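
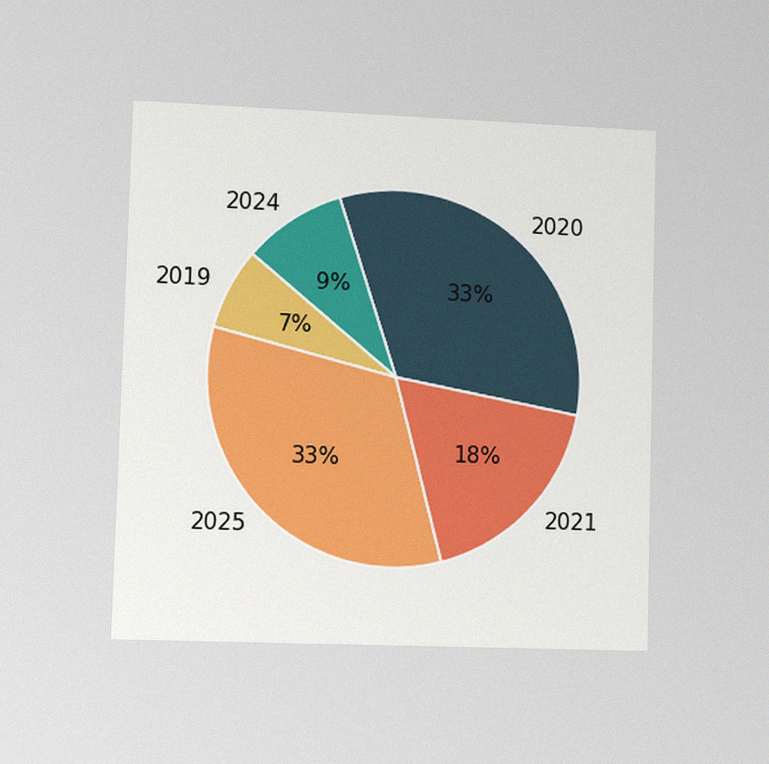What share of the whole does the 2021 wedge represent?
The chart is viewed slightly from the left, with some photo noise. The 2021 slice takes up 18% of the pie.

18%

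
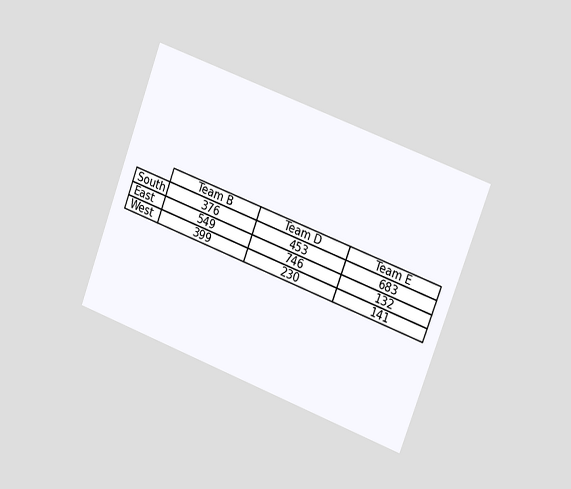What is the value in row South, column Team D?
The chart is tilted about 20° clockwise and viewed slightly from the right. The (South, Team D) cell reads 453.

453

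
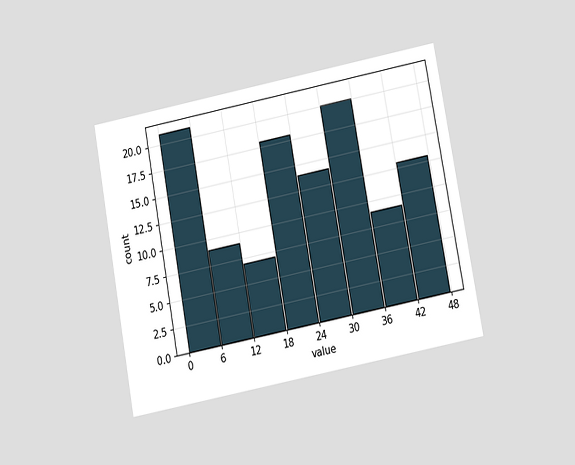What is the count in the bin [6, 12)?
The chart is tilted about 11° counter-clockwise and viewed at a slight angle. The [6, 12) bin has height 9.

9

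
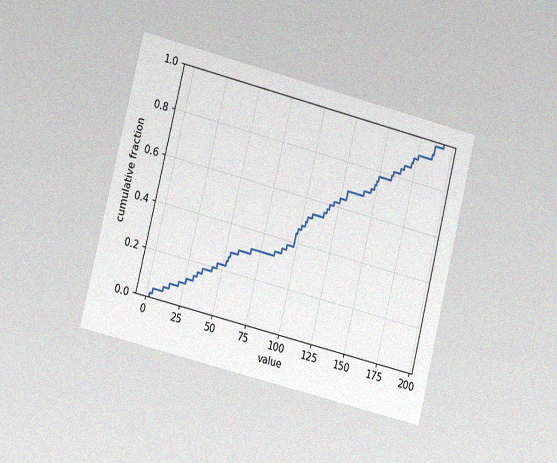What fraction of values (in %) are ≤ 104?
52%

The chart is tilted about 14° clockwise and viewed at a slight angle, with some photo noise. At x=104 the ECDF step is at 52%.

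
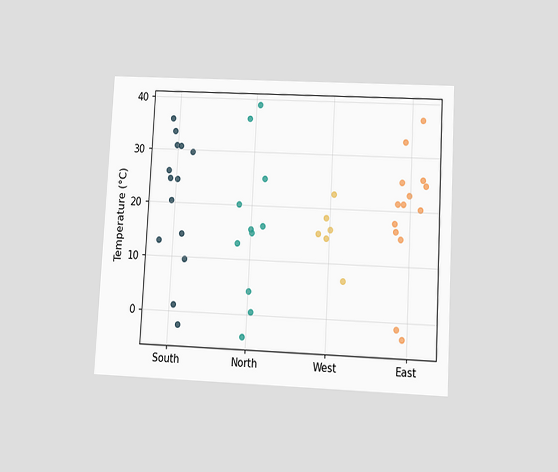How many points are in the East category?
The chart is tilted about 3° clockwise and viewed slightly from below. Counting the markers in the East column gives 14.

14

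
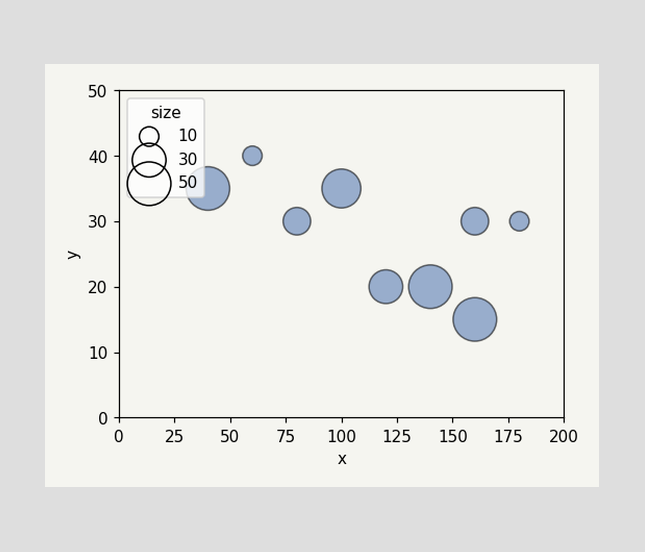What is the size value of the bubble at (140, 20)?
Matching the bubble at (140, 20) against the size legend gives 50.

50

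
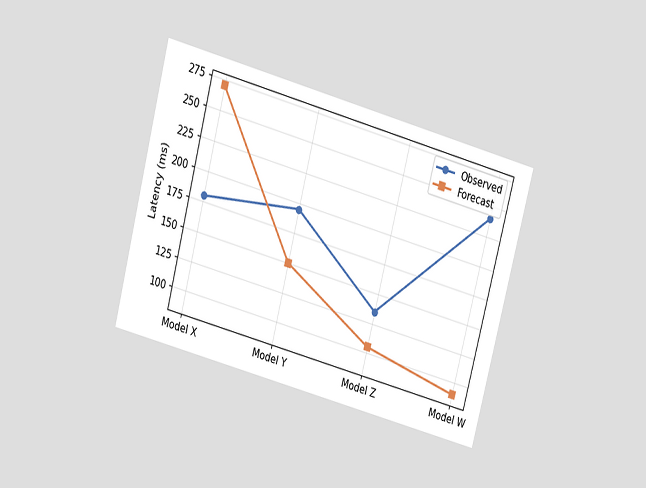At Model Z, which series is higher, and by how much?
Observed, by 30ms

The chart is tilted about 15° clockwise and viewed slightly from above. At Model Z, Observed sits above the other line by 30ms.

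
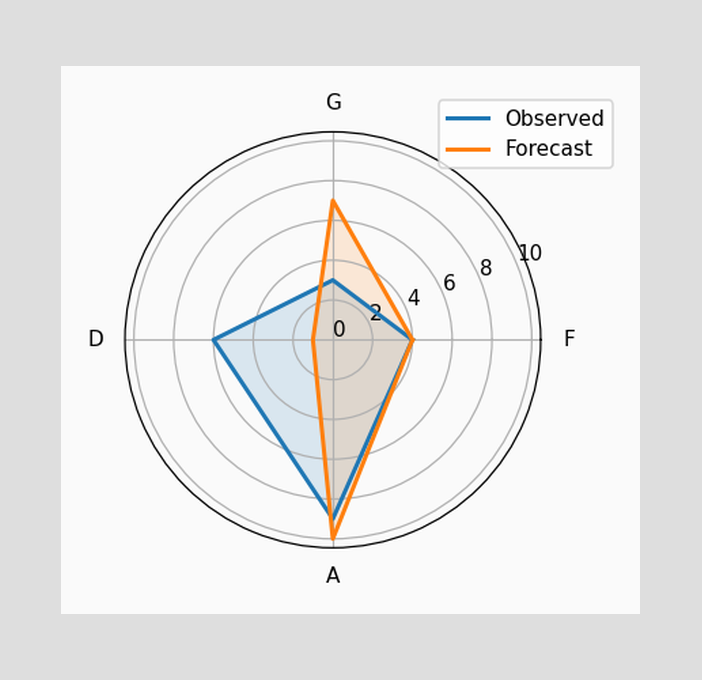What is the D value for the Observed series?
On the D axis, Observed reaches 6.

6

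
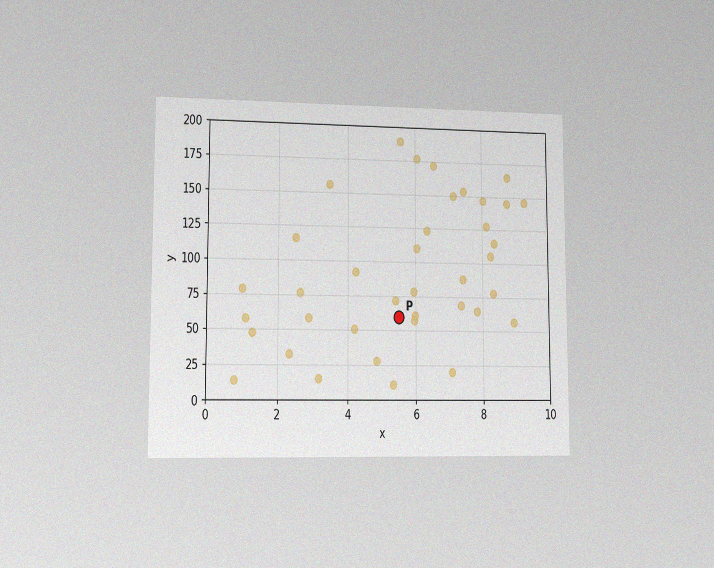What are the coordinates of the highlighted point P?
(5.5, 60)

The chart is viewed at a slight angle, with some photo noise. Following the gridlines from P to each axis, P sits at (5.5, 60).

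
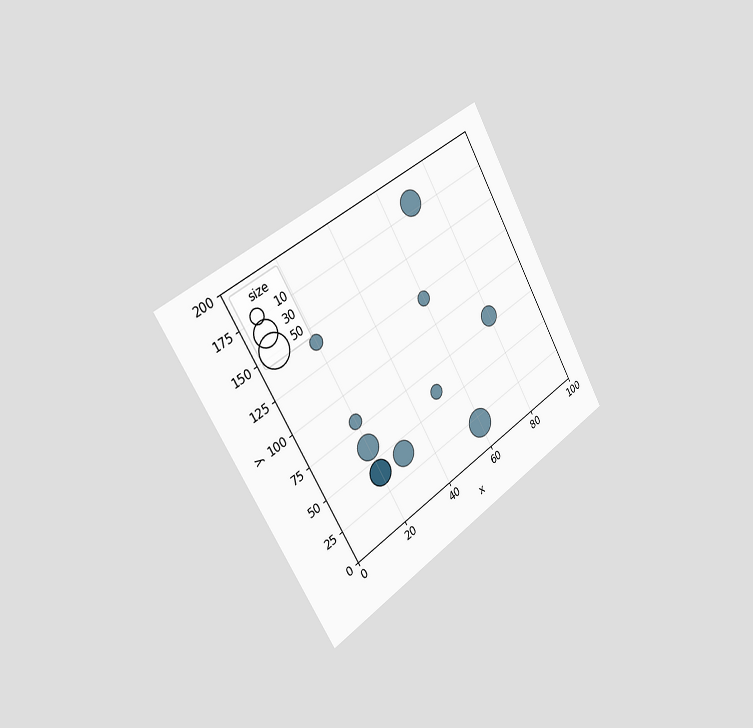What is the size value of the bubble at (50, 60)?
10

The chart is tilted about 31° counter-clockwise and viewed slightly from the left. Matching the bubble at (50, 60) against the size legend gives 10.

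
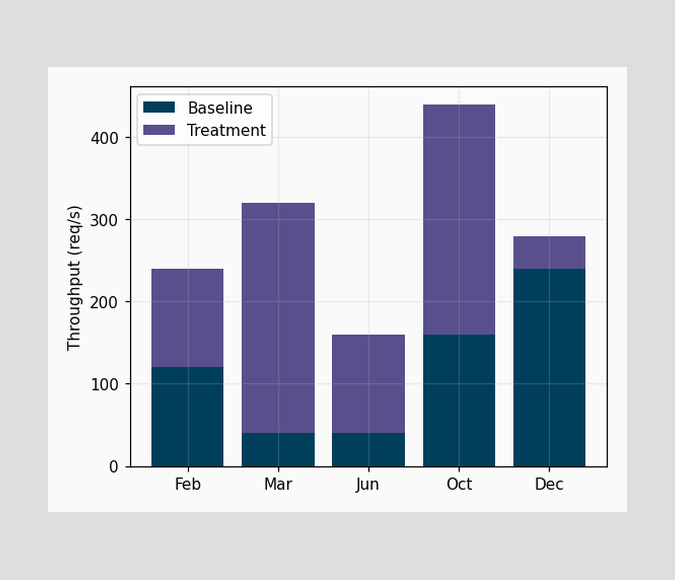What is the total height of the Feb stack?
The Feb stack's top reaches 240req/s on the y-axis.

240req/s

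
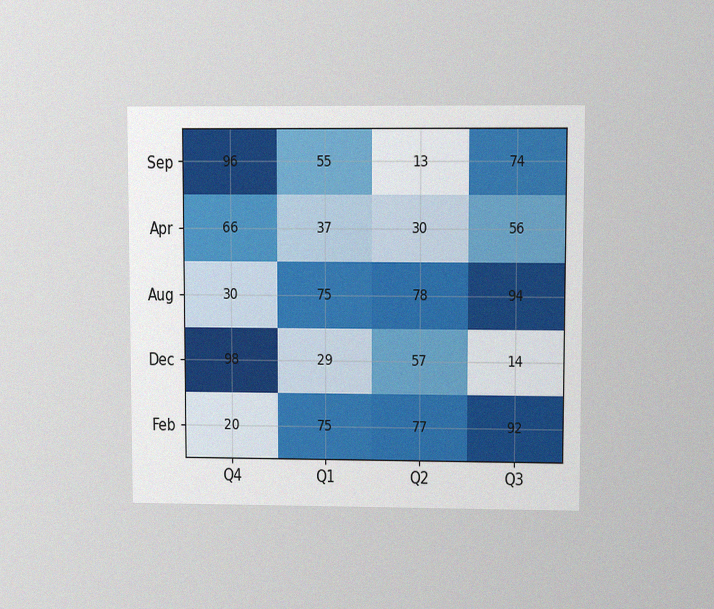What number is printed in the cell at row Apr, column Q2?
30

The chart is viewed at a slight angle, with some photo noise. The (Apr, Q2) cell reads 30.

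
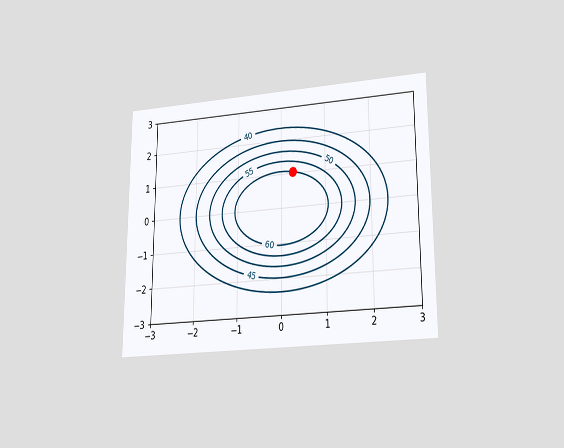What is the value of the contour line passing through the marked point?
60

The chart is viewed at a slight angle. The marked point sits on the contour labelled 60.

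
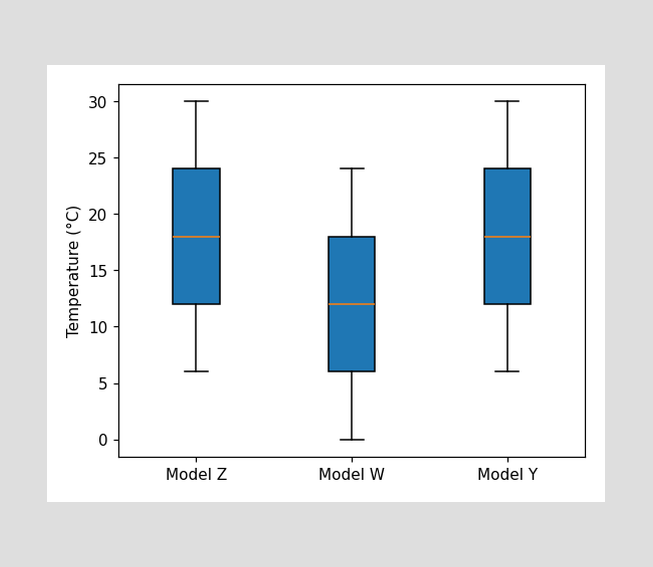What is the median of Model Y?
The median line in the Model Y box sits at 18°C.

18°C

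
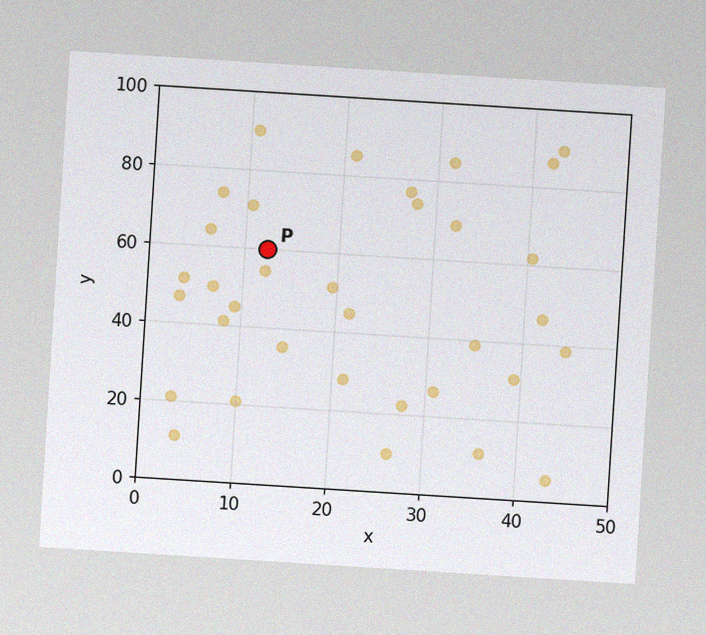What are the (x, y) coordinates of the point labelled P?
(12.5, 60)

The chart is tilted about 4° clockwise, with some photo noise. Following the gridlines from P to each axis, P sits at (12.5, 60).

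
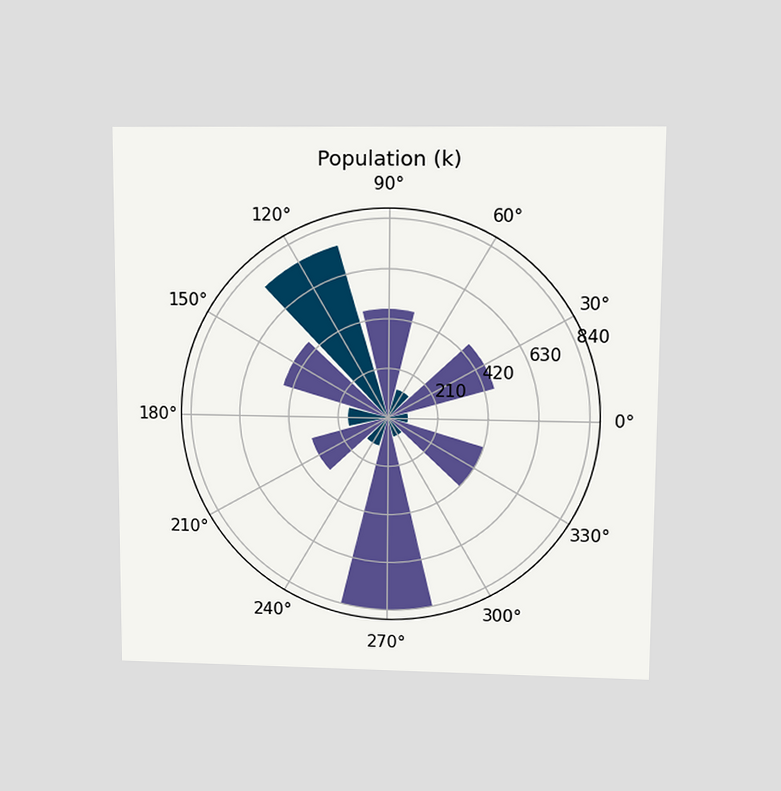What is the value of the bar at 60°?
The chart is viewed at a slight angle. The bar at 60° reaches 126k on the radial axis.

126k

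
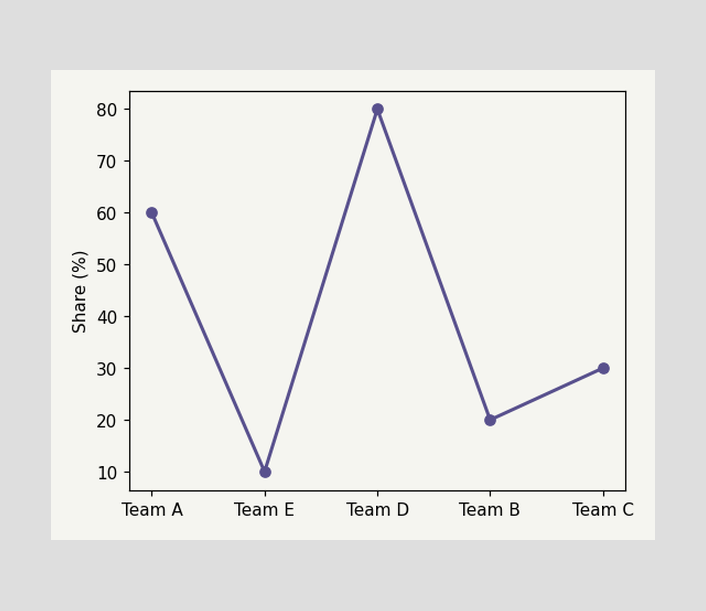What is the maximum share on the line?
80%

The highest point is at Team D, and reading across to the y-axis gives 80%.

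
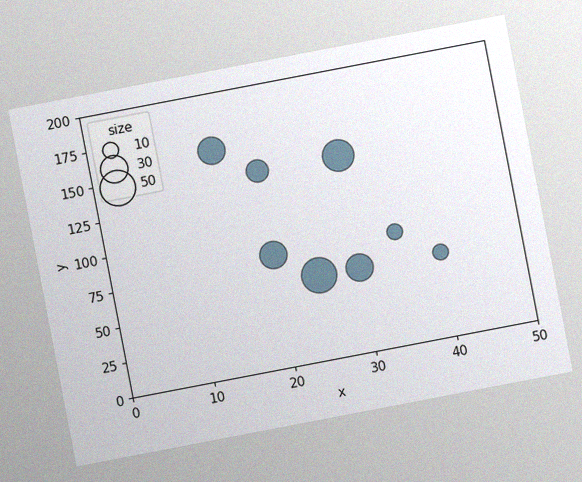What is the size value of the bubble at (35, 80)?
10

The chart is tilted about 11° counter-clockwise, with some photo noise. Matching the bubble at (35, 80) against the size legend gives 10.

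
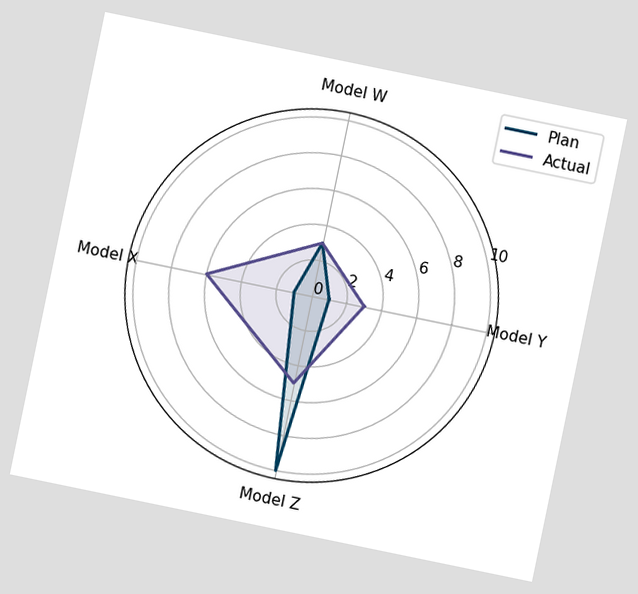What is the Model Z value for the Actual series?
The chart is tilted about 12° clockwise. On the Model Z axis, Actual reaches 5.

5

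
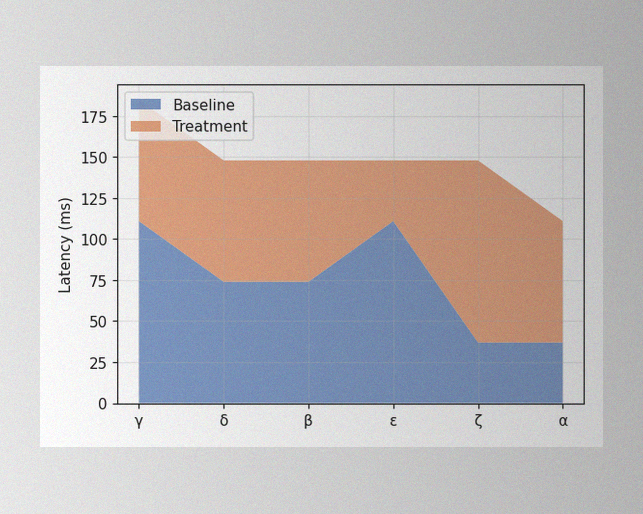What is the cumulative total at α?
111ms

The image has some photo noise and uneven lighting. The stacked total at α reaches 111ms.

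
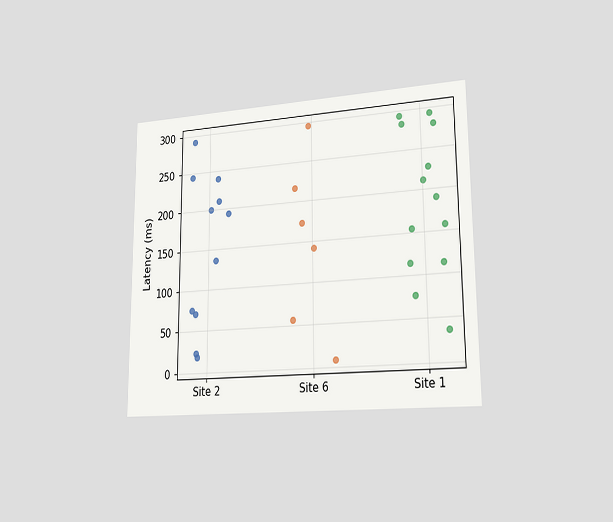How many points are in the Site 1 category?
13

The chart is viewed slightly from the right. Counting the markers in the Site 1 column gives 13.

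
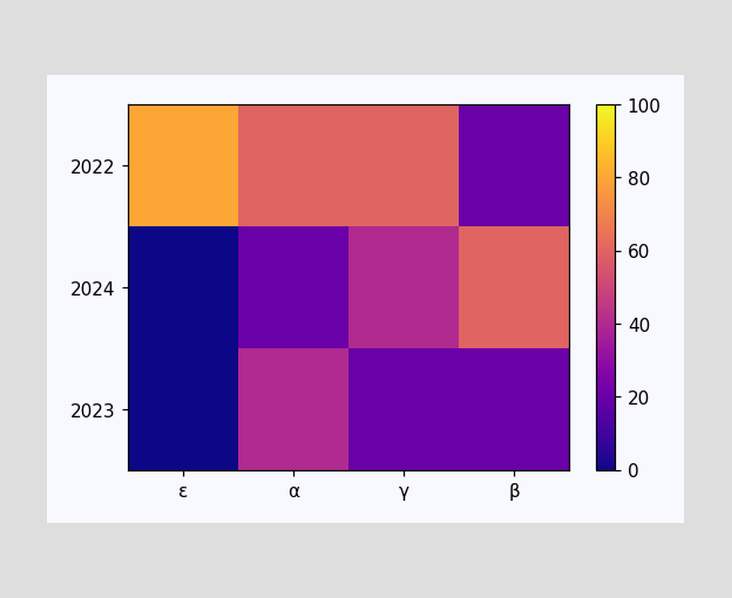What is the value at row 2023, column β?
20

Matching cell (2023, β) against the colorbar gives 20.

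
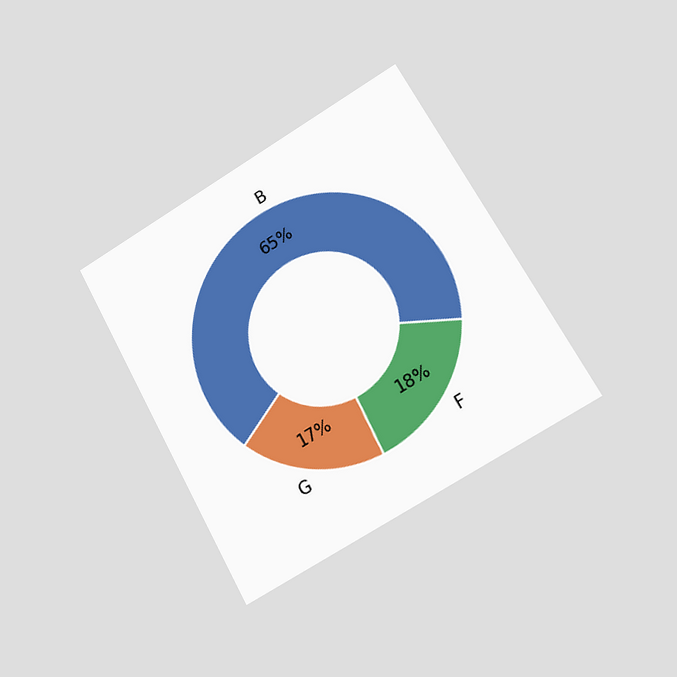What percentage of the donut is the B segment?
The chart is tilted about 29° counter-clockwise and viewed slightly from the right. The B segment takes up 65% of the ring.

65%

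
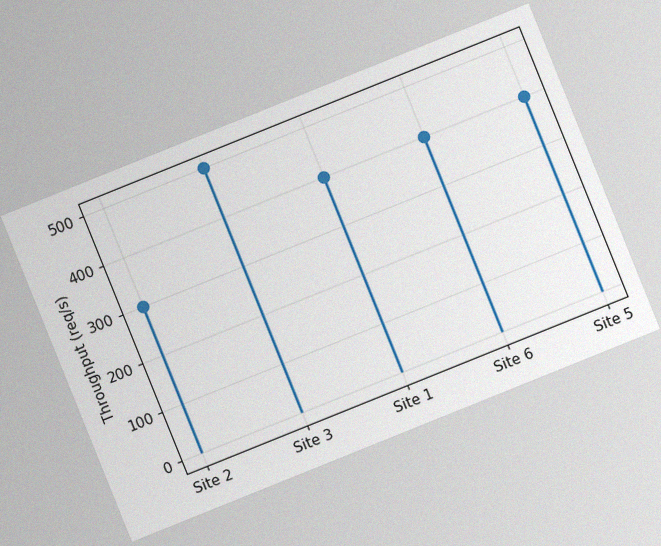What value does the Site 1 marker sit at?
The chart is tilted about 22° counter-clockwise, with some photo noise. The Site 1 marker sits at 400req/s.

400req/s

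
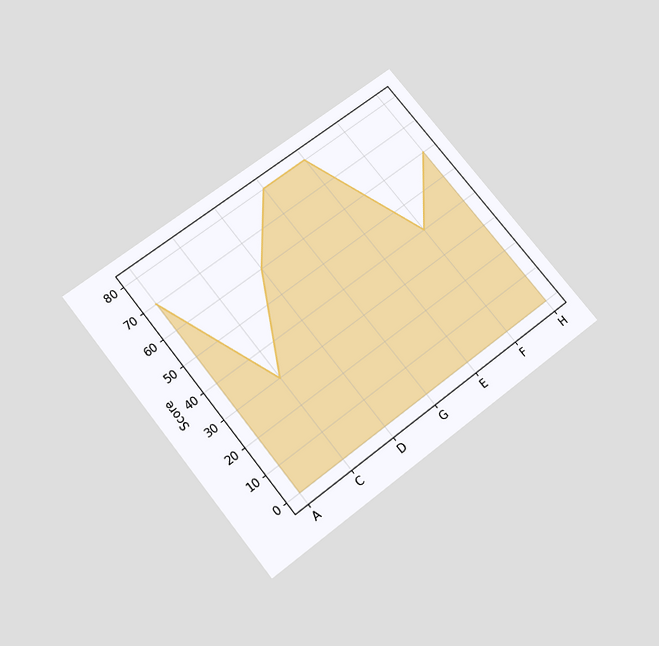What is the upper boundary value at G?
The chart is tilted about 38° counter-clockwise and viewed slightly from below. At G the upper boundary is at 80.

80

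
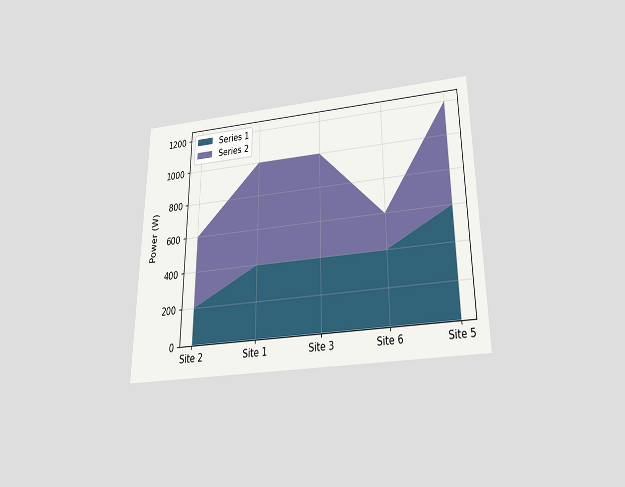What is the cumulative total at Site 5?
The chart is viewed slightly from below. The stacked total at Site 5 reaches 1200W.

1200W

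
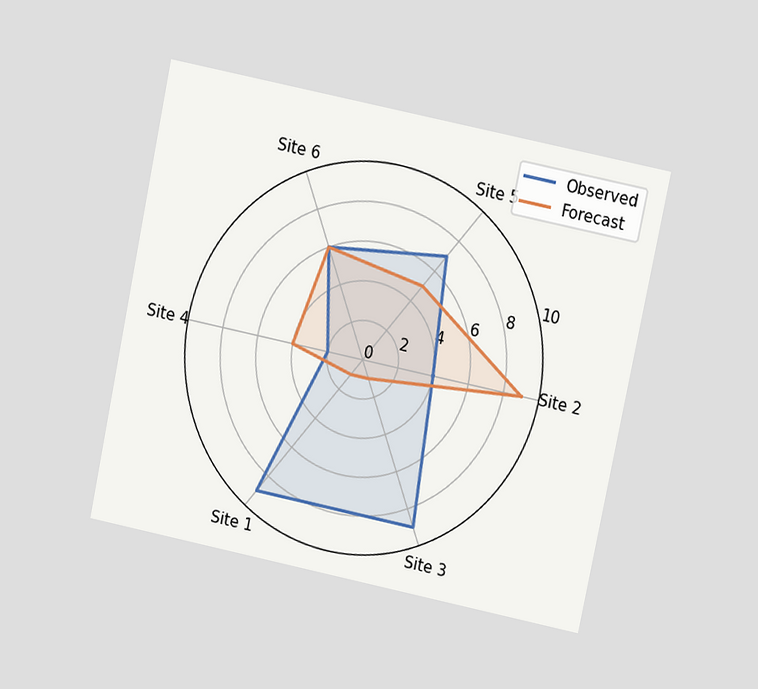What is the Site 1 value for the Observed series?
The chart is tilted about 12° clockwise and viewed at a slight angle. On the Site 1 axis, Observed reaches 9.

9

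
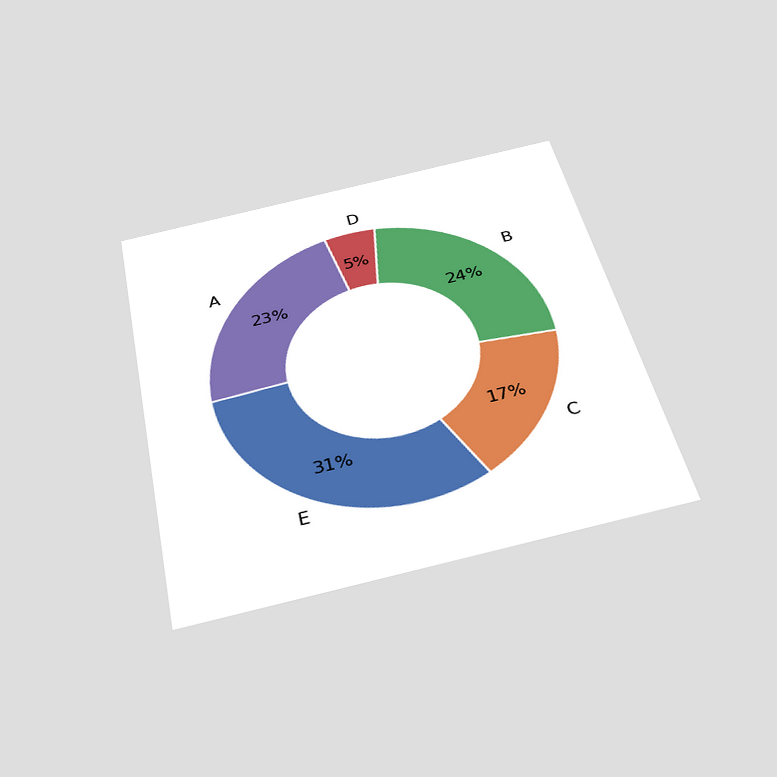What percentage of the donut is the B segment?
24%

The chart is tilted about 12° counter-clockwise and viewed slightly from below. The B segment takes up 24% of the ring.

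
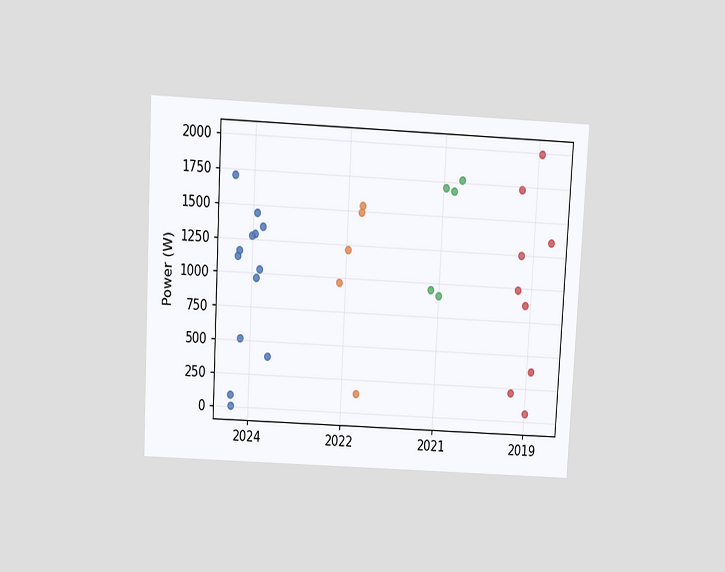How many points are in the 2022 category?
5

The chart is tilted about 3° clockwise and viewed slightly from above. Counting the markers in the 2022 column gives 5.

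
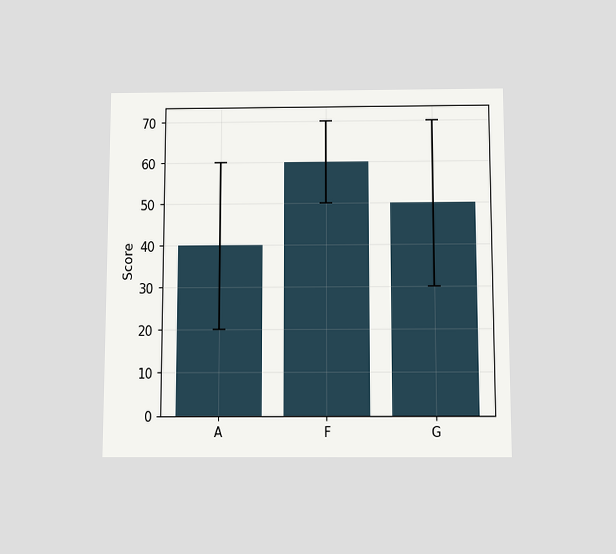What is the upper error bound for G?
70

The chart is viewed slightly from below. The G bar's upper whisker reaches 70.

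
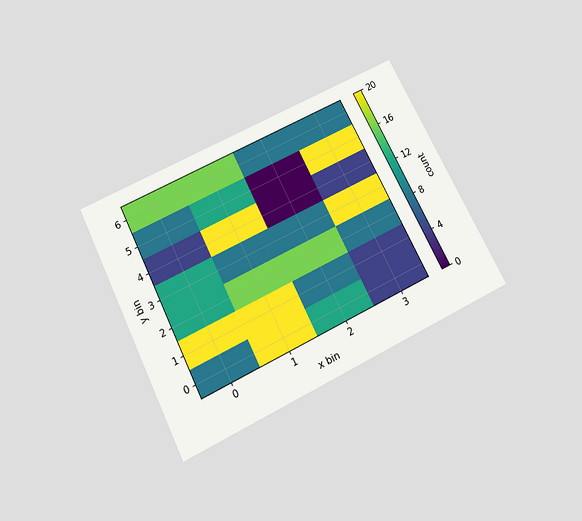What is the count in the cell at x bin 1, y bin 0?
20

The chart is tilted about 27° counter-clockwise and viewed slightly from below. Matching the cell (1, 0) against the colorbar gives 20.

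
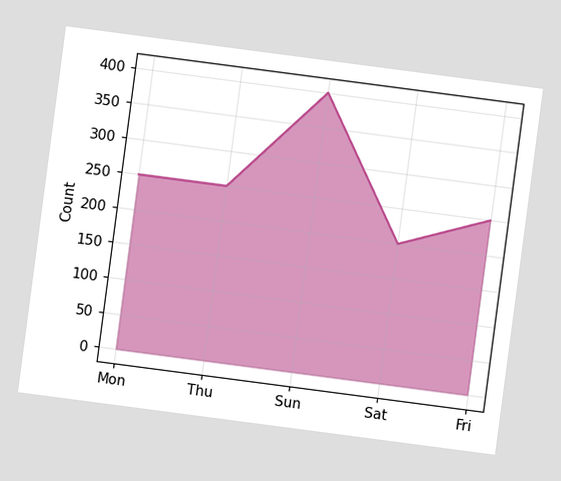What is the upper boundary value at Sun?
400

The chart is tilted about 7° clockwise. At Sun the upper boundary is at 400.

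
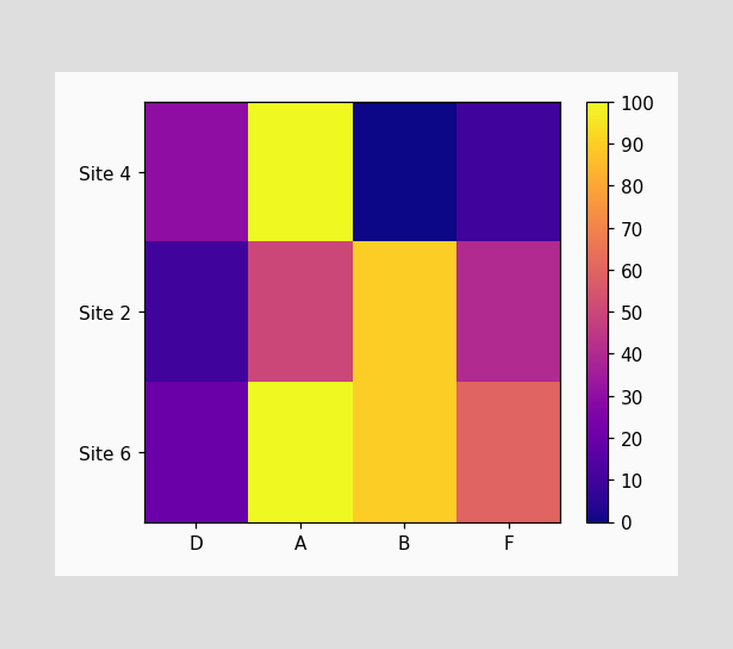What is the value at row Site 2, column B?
Matching cell (Site 2, B) against the colorbar gives 90.

90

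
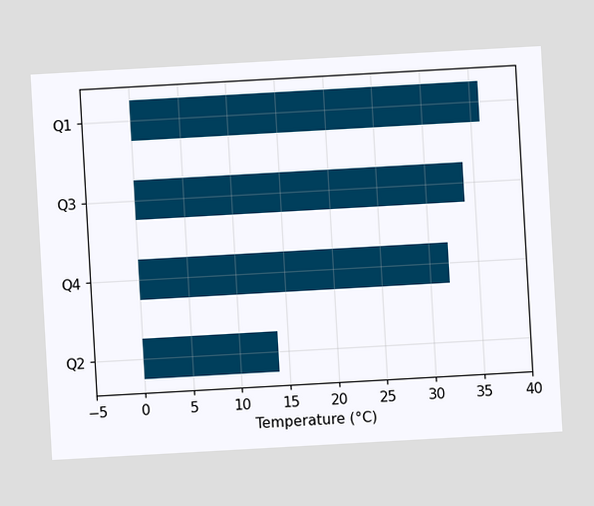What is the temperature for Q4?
The chart is tilted about 3° counter-clockwise. Reading along the chart's x-axis, the Q4 bar reaches 32°C.

32°C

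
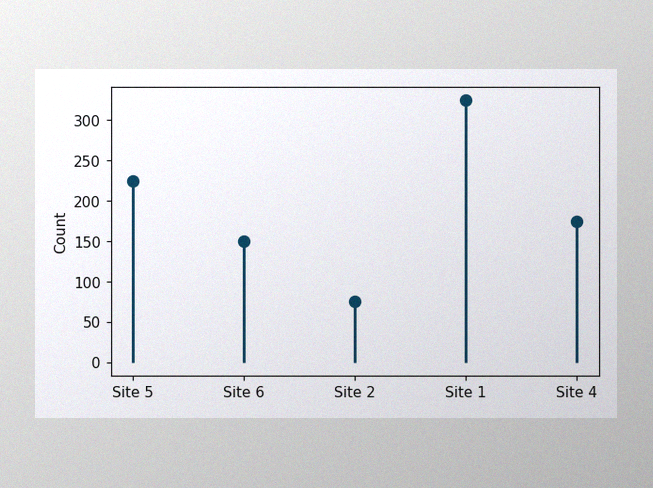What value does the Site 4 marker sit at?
175

The image has some photo noise and uneven lighting. The Site 4 marker sits at 175.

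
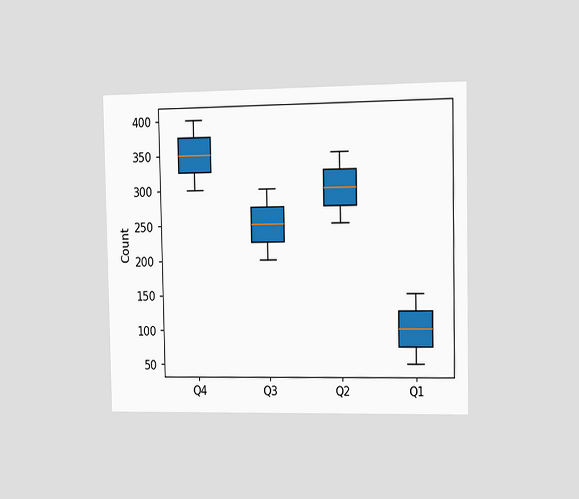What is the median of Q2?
300

The chart is viewed slightly from the right. The median line in the Q2 box sits at 300.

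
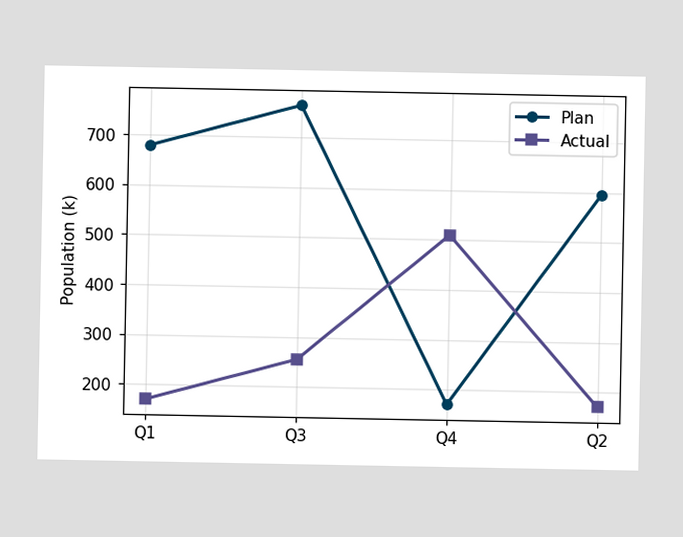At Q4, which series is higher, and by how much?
At Q4, Actual sits above the other line by 340k.

Actual, by 340k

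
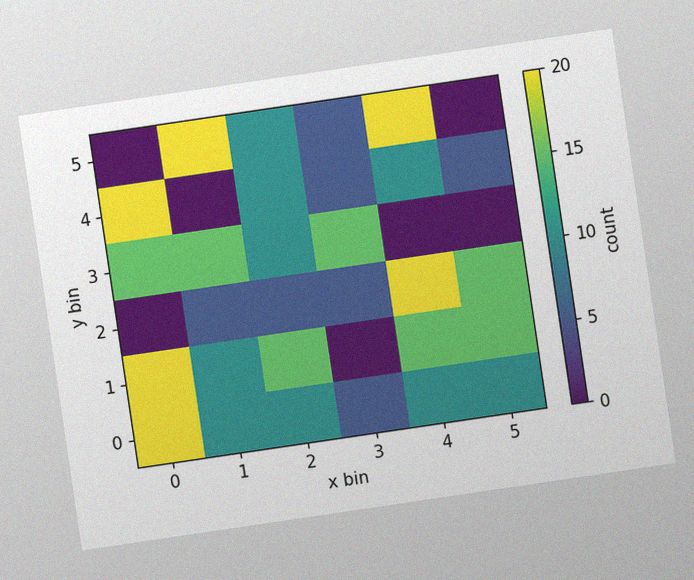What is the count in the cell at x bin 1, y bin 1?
10

The chart is tilted about 8° counter-clockwise, with some photo noise. Matching the cell (1, 1) against the colorbar gives 10.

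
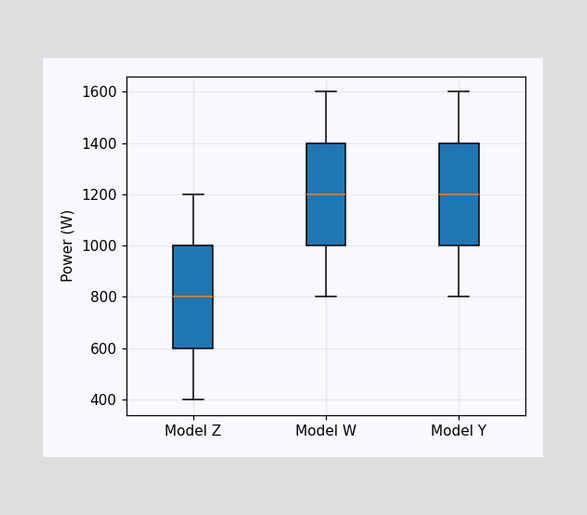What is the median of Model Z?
800W

The median line in the Model Z box sits at 800W.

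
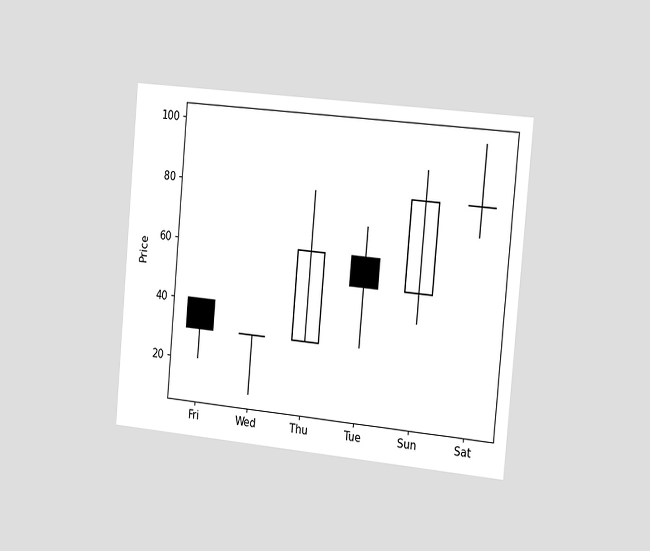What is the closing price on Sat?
The chart is tilted about 5° clockwise and viewed slightly from the right. The Sat candle closes at 80.

80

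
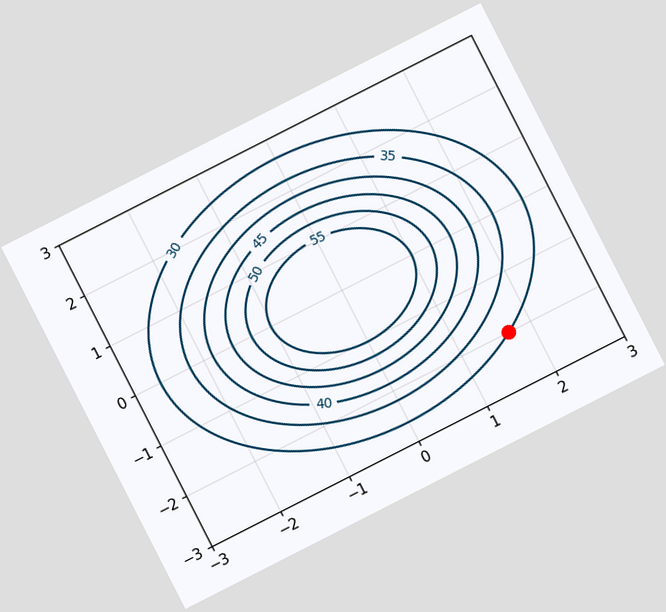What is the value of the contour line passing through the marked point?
30

The chart is tilted about 27° counter-clockwise. The marked point sits on the contour labelled 30.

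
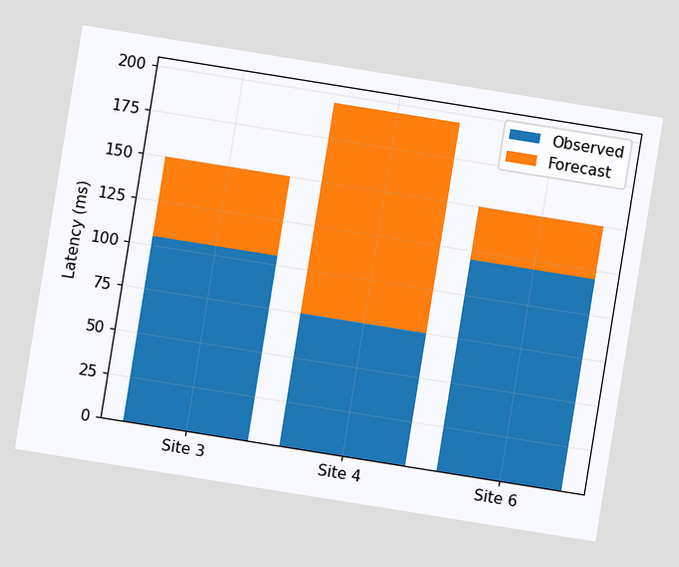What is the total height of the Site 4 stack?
195ms

The chart is tilted about 9° clockwise. The Site 4 stack's top reaches 195ms on the y-axis.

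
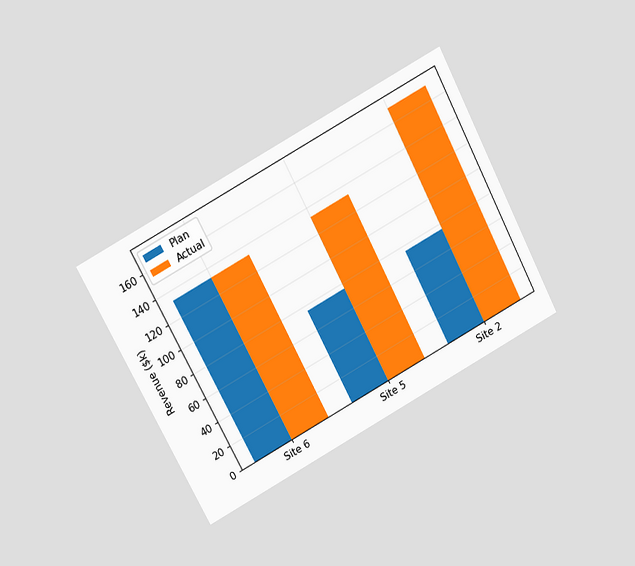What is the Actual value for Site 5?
$133k

The chart is tilted about 28° counter-clockwise and viewed at a slight angle. The Actual bar at Site 5 reaches $133k on the y-axis.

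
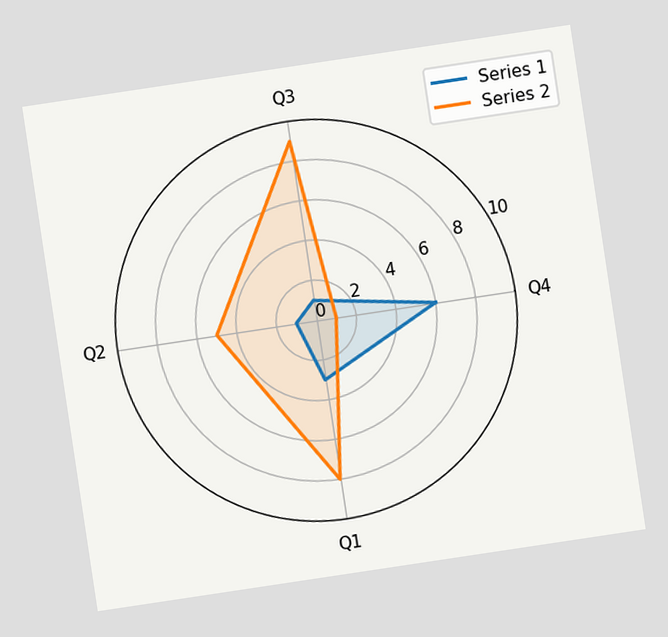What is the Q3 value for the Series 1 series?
1

The chart is tilted about 9° counter-clockwise. On the Q3 axis, Series 1 reaches 1.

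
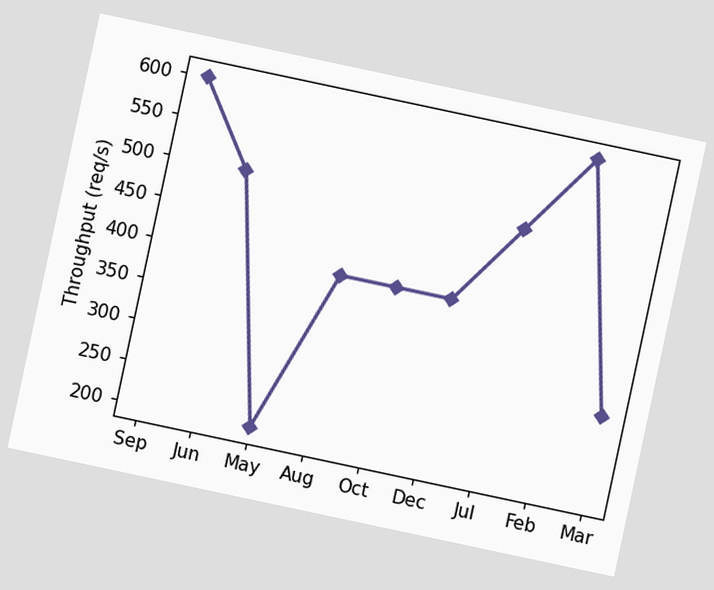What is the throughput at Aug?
400req/s

The chart is tilted about 12° clockwise. At Aug, the line is at 400req/s.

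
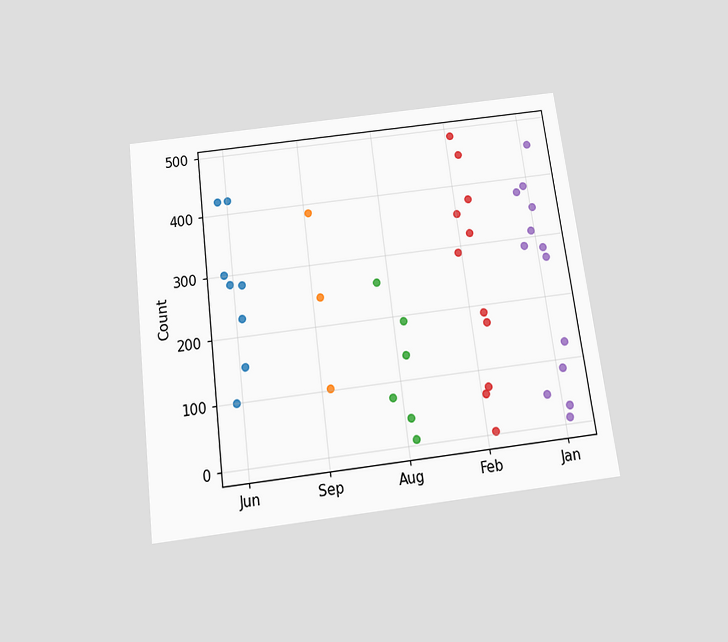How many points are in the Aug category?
The chart is tilted about 7° counter-clockwise and viewed slightly from below. Counting the markers in the Aug column gives 6.

6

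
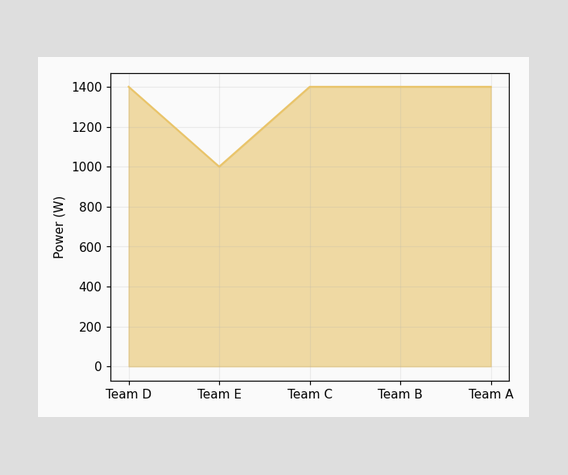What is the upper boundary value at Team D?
1400W

At Team D the upper boundary is at 1400W.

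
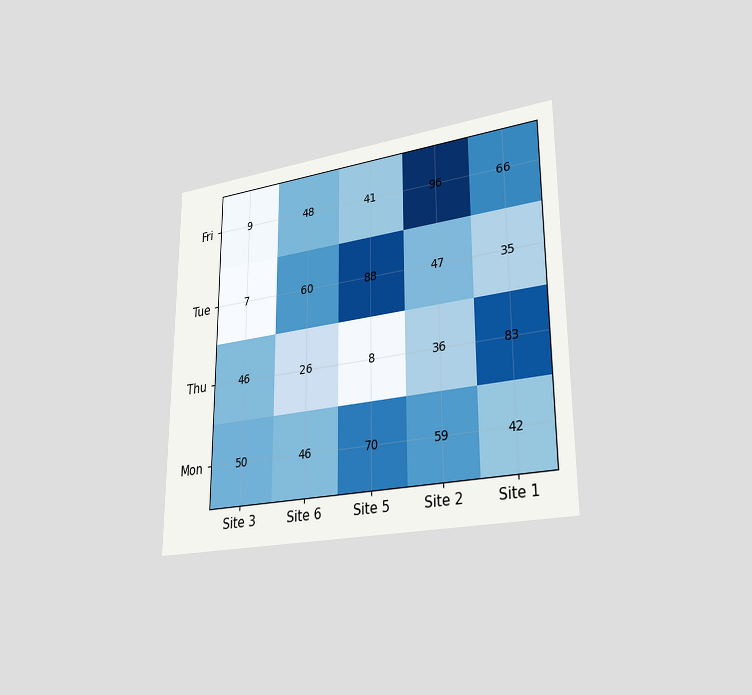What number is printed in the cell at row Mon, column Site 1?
The chart is viewed slightly from the right. The (Mon, Site 1) cell reads 42.

42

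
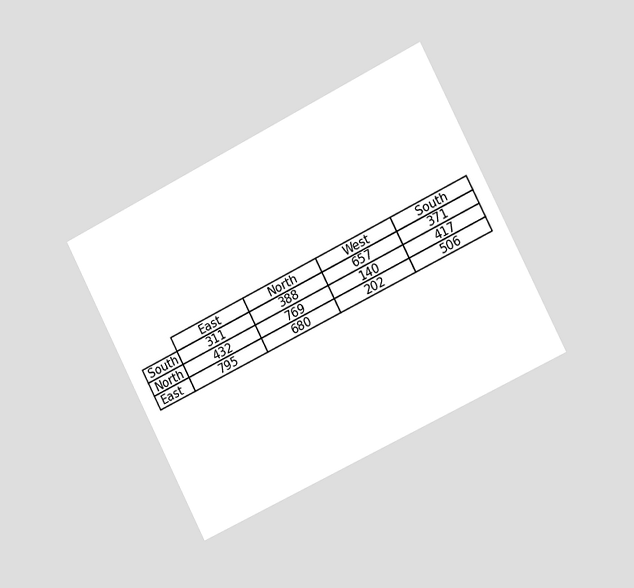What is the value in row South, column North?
The chart is tilted about 27° counter-clockwise and viewed slightly from the right. The (South, North) cell reads 388.

388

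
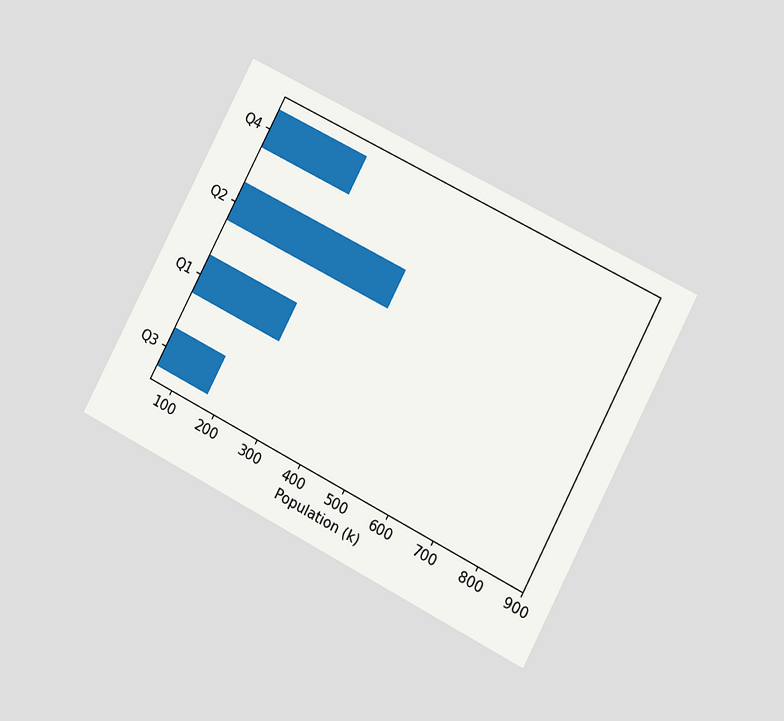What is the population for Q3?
170k

The chart is tilted about 27° clockwise and viewed at a slight angle. Reading along the chart's x-axis, the Q3 bar reaches 170k.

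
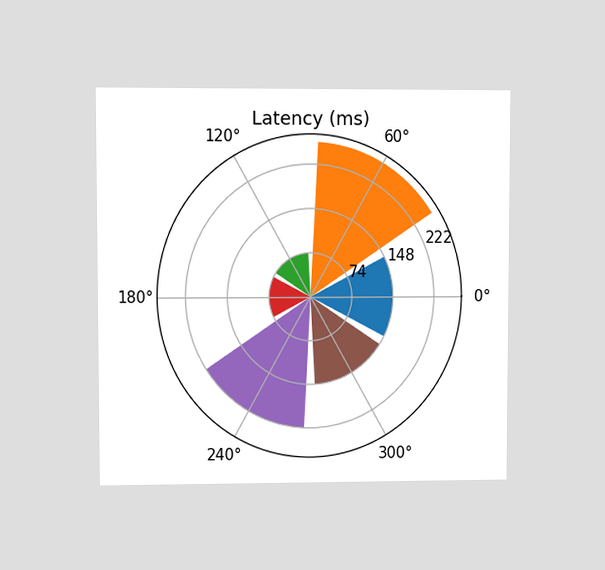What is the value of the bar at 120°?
74ms

The chart is viewed at a slight angle. The bar at 120° reaches 74ms on the radial axis.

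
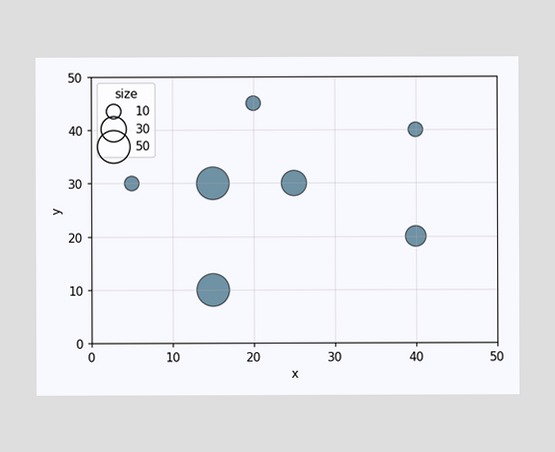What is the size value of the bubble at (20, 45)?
10

Matching the bubble at (20, 45) against the size legend gives 10.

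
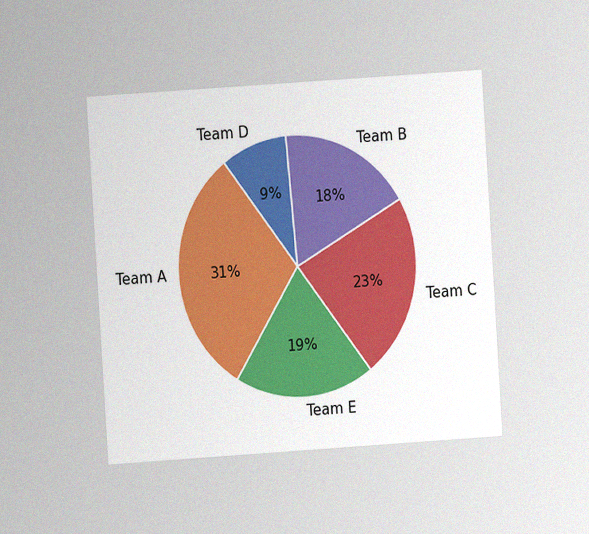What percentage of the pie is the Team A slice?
The chart is tilted about 4° counter-clockwise and viewed at a slight angle, with some photo noise. The Team A slice takes up 31% of the pie.

31%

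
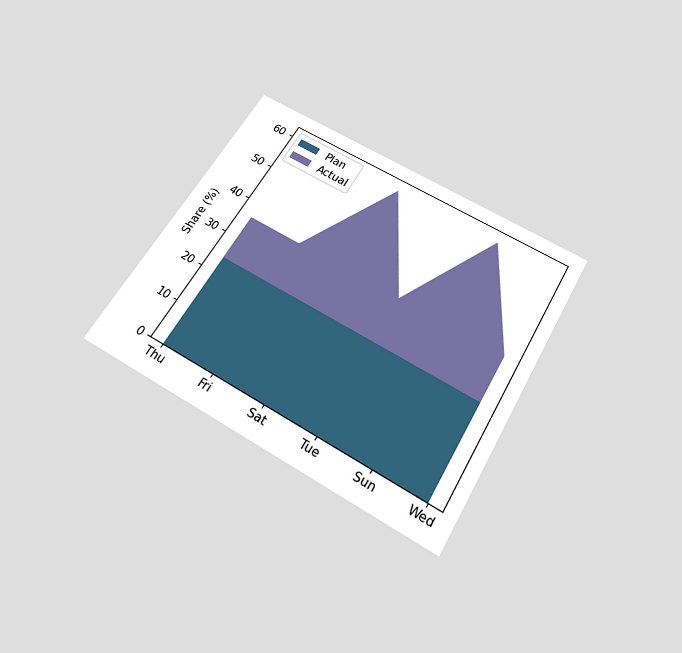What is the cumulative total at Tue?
36%

The chart is tilted about 30° clockwise and viewed slightly from below. The stacked total at Tue reaches 36%.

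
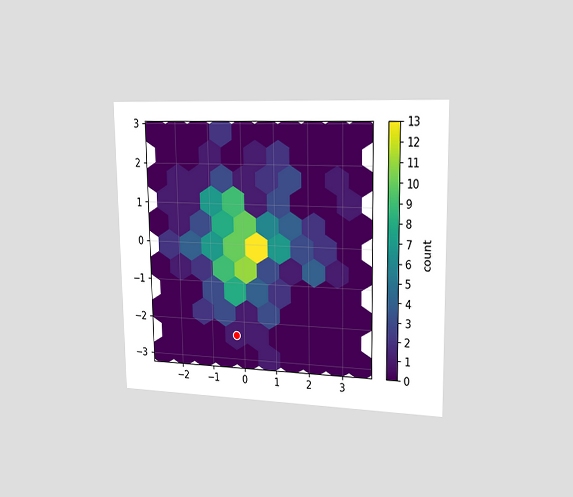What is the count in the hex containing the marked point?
The chart is viewed slightly from the right. The marked hex reads 1 on the colorbar.

1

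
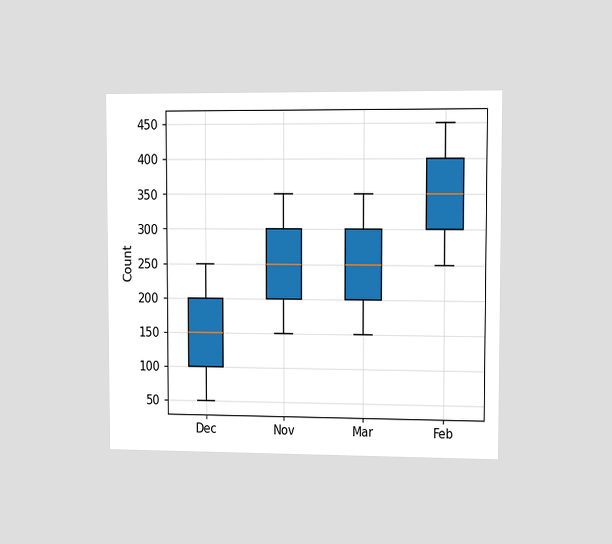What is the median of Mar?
250

The chart is viewed slightly from the right. The median line in the Mar box sits at 250.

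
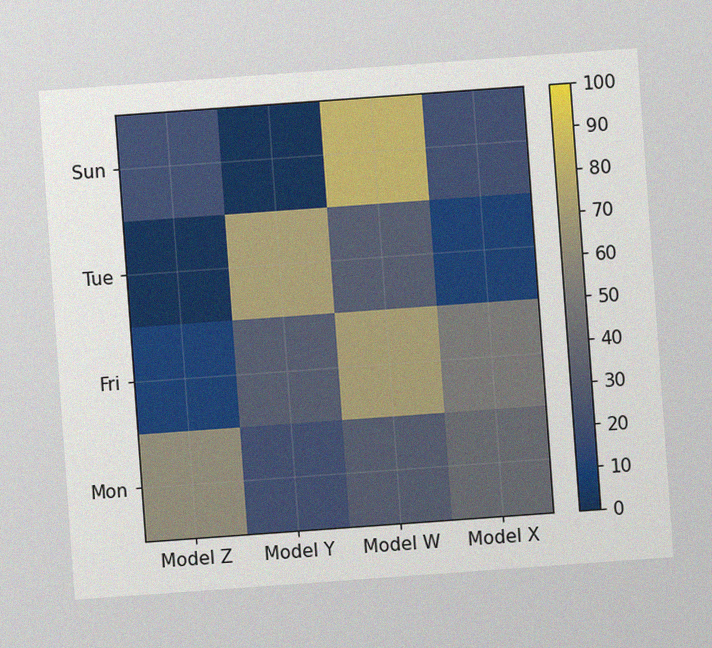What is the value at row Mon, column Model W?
The chart is tilted about 4° counter-clockwise, with some photo noise. Matching cell (Mon, Model W) against the colorbar gives 30.

30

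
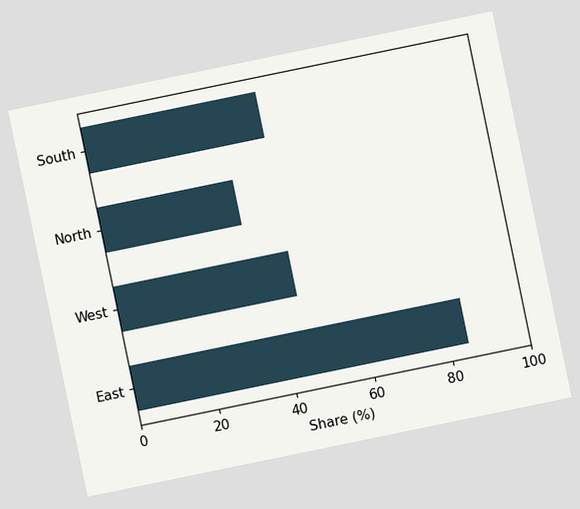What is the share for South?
45%

The chart is tilted about 12° counter-clockwise. Reading along the chart's x-axis, the South bar reaches 45%.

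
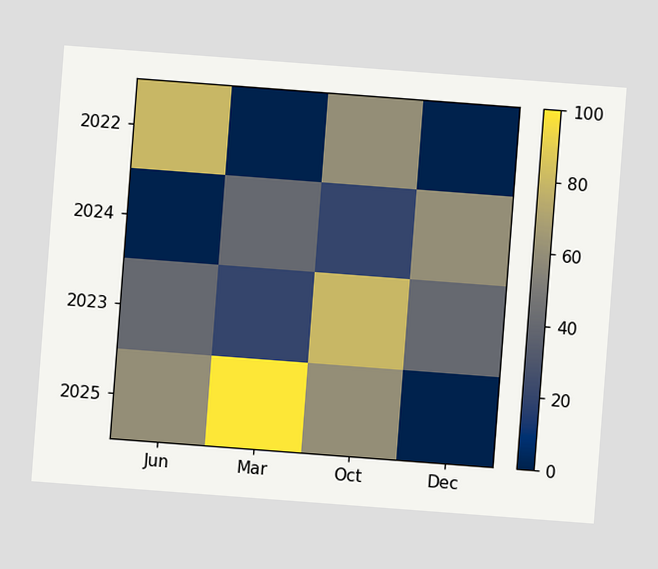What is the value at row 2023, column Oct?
80

The chart is tilted about 4° clockwise. Matching cell (2023, Oct) against the colorbar gives 80.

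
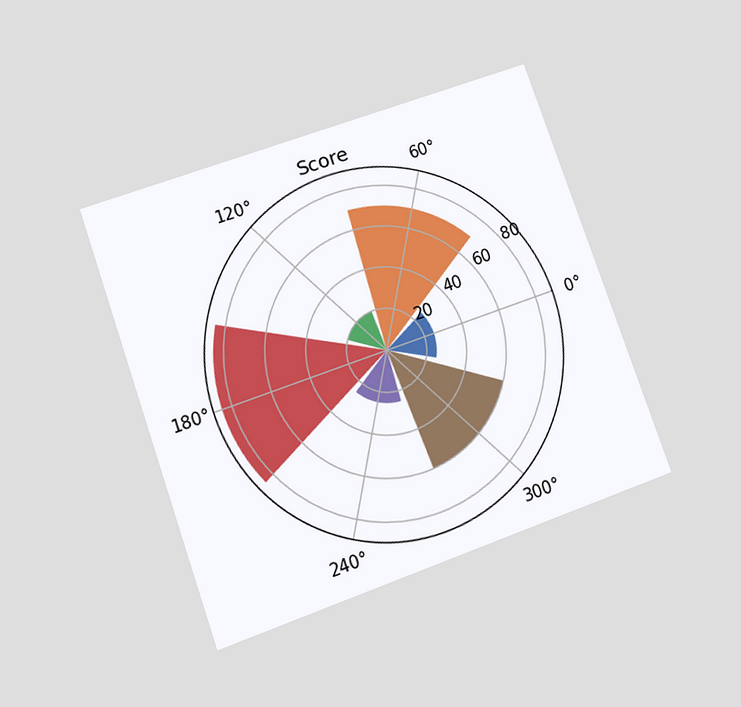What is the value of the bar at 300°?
60

The chart is tilted about 19° counter-clockwise and viewed at a slight angle. The bar at 300° reaches 60 on the radial axis.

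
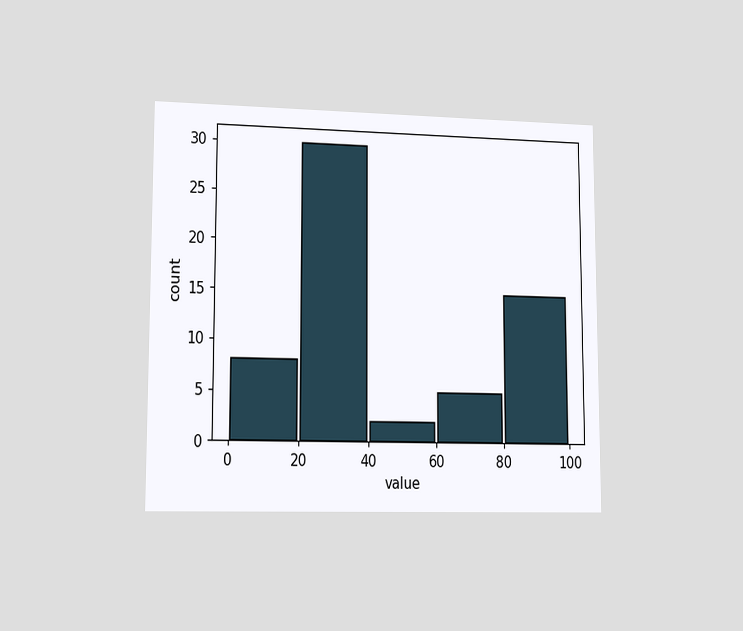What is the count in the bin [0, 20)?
8

The chart is viewed slightly from the left. The [0, 20) bin has height 8.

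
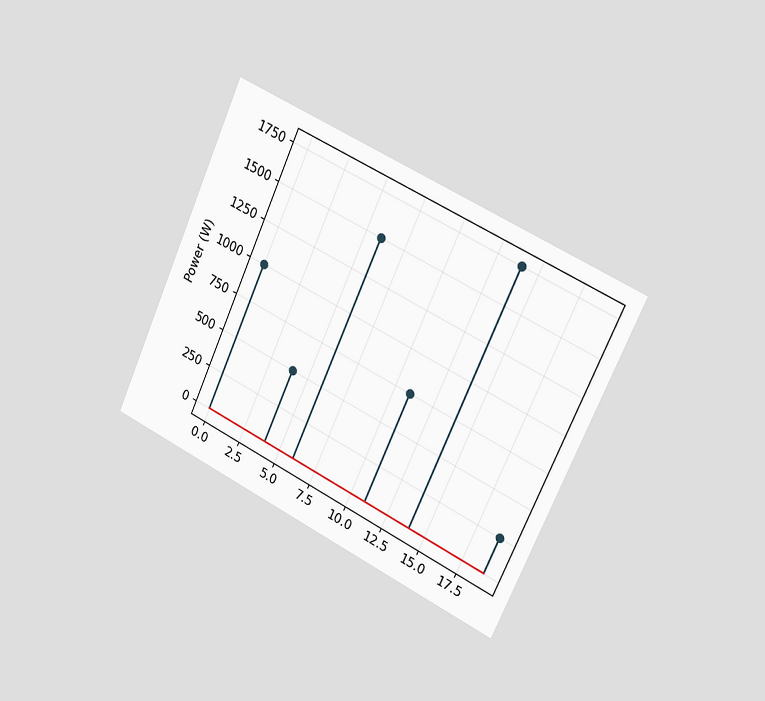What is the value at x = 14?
1750W

The chart is tilted about 24° clockwise and viewed slightly from the right. The stem at x=14 reaches 1750W.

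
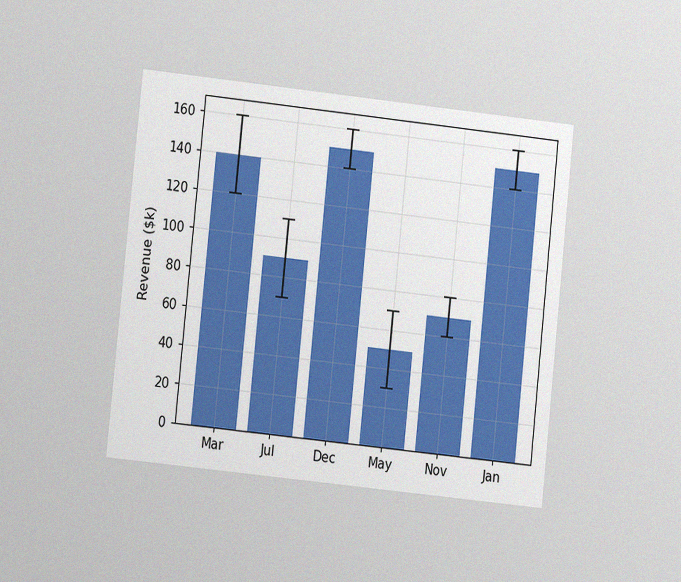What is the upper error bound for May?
$70k

The chart is tilted about 6° clockwise and viewed at a slight angle, with some photo noise. The May bar's upper whisker reaches $70k.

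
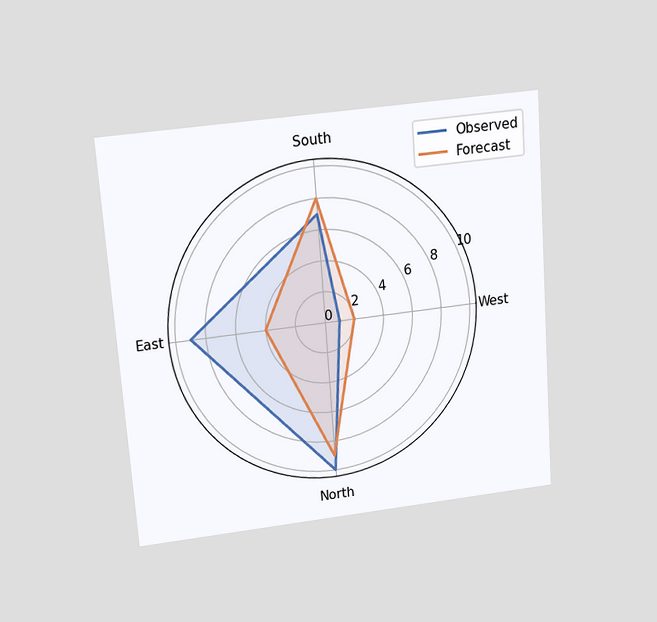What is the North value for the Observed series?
10

The chart is tilted about 4° counter-clockwise and viewed slightly from above. On the North axis, Observed reaches 10.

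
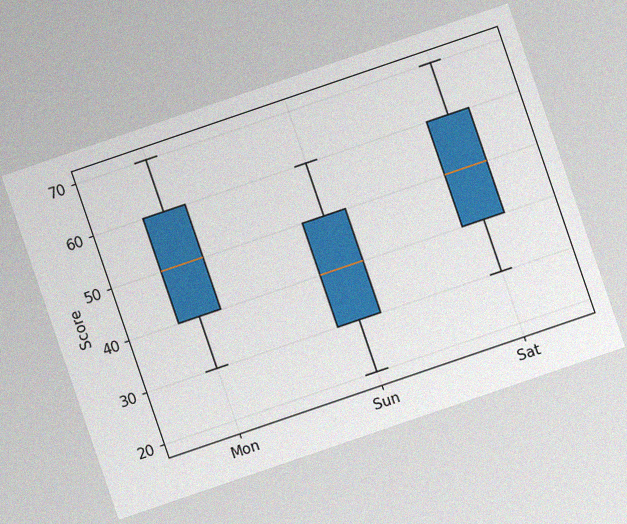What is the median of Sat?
The chart is tilted about 19° counter-clockwise, with some photo noise. The median line in the Sat box sits at 50.

50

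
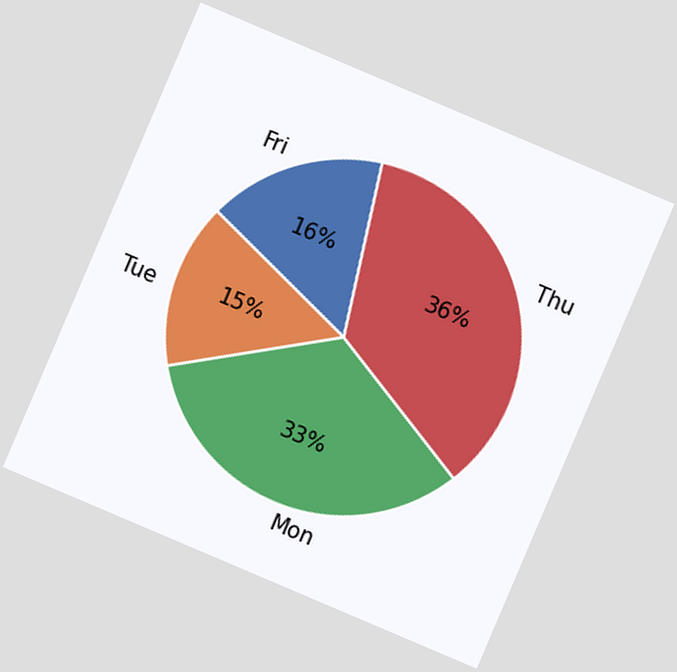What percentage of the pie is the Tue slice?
The chart is tilted about 23° clockwise. The Tue slice takes up 15% of the pie.

15%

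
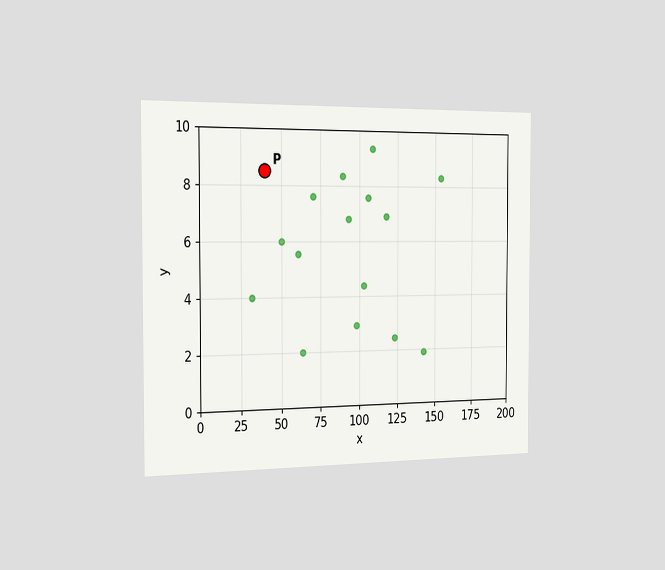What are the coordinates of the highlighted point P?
(40, 8.5)

The chart is viewed slightly from the left. Following the gridlines from P to each axis, P sits at (40, 8.5).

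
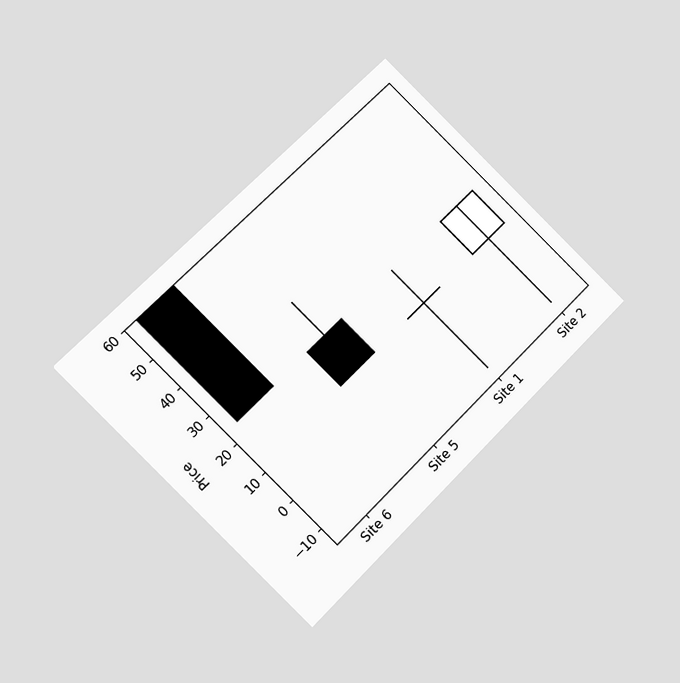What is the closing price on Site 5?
12

The chart is tilted about 45° counter-clockwise and viewed at a slight angle. The Site 5 candle closes at 12.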